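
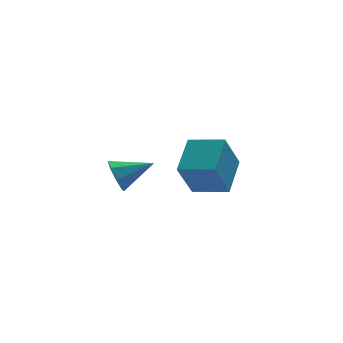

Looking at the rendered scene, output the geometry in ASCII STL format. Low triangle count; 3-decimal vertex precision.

solid 
facet normal -0.922 0.145 -0.359
outer loop
vertex -0.55 1.131 0.528
vertex -0.883 0.815 1.255
vertex -0.653 1.597 0.981
endloop
endfacet
facet normal 0.712 0.564 -0.418
outer loop
vertex -0.55 1.131 0.528
vertex -0.653 1.597 0.981
vertex 0.683 0.565 1.865
endloop
endfacet
facet normal -0.922 0.145 -0.359
outer loop
vertex -0.653 1.597 0.981
vertex -0.883 0.815 1.255
vertex -0.891 1.604 1.595
endloop
endfacet
facet normal 0.518 0.834 0.191
outer loop
vertex -0.653 1.597 0.981
vertex -0.891 1.604 1.595
vertex 0.683 0.565 1.865
endloop
endfacet
facet normal -0.922 0.145 -0.359
outer loop
vertex -0.891 1.604 1.595
vertex -0.883 0.815 1.255
vertex -1.124 1.149 2.009
endloop
endfacet
facet normal 0.249 0.579 0.776
outer loop
vertex -0.891 1.604 1.595
vertex -1.124 1.149 2.009
vertex 0.683 0.565 1.865
endloop
endfacet
facet normal -0.922 0.147 -0.359
outer loop
vertex -1.124 1.149 2.009
vertex -0.883 0.815 1.255
vertex -1.217 0.498 1.982
endloop
endfacet
facet normal 0.063 -0.050 0.997
outer loop
vertex -1.124 1.149 2.009
vertex -1.217 0.498 1.982
vertex 0.683 0.565 1.865
endloop
endfacet
facet normal -0.922 0.147 -0.359
outer loop
vertex -1.217 0.498 1.982
vertex -0.883 0.815 1.255
vertex -1.114 0.032 1.528
endloop
endfacet
facet normal 0.069 -0.688 0.722
outer loop
vertex -1.217 0.498 1.982
vertex -1.114 0.032 1.528
vertex 0.683 0.565 1.865
endloop
endfacet
facet normal -0.922 0.147 -0.359
outer loop
vertex -1.114 0.032 1.528
vertex -0.883 0.815 1.255
vertex -0.876 0.025 0.914
endloop
endfacet
facet normal 0.263 -0.958 0.113
outer loop
vertex -1.114 0.032 1.528
vertex -0.876 0.025 0.914
vertex 0.683 0.565 1.865
endloop
endfacet
facet normal -0.922 0.146 -0.358
outer loop
vertex -0.876 0.025 0.914
vertex -0.883 0.815 1.255
vertex -0.643 0.48 0.5
endloop
endfacet
facet normal 0.532 -0.703 -0.473
outer loop
vertex -0.876 0.025 0.914
vertex -0.643 0.48 0.5
vertex 0.683 0.565 1.865
endloop
endfacet
facet normal -0.922 0.147 -0.358
outer loop
vertex -0.643 0.48 0.5
vertex -0.883 0.815 1.255
vertex -0.55 1.131 0.528
endloop
endfacet
facet normal 0.718 -0.073 -0.693
outer loop
vertex -0.643 0.48 0.5
vertex -0.55 1.131 0.528
vertex 0.683 0.565 1.865
endloop
endfacet
facet normal -0.752 0.627 -0.206
outer loop
vertex 0.075 -4.086 4.221
vertex 0.997 -2.734 4.97
vertex 0.83 -3.709 2.609
endloop
endfacet
facet normal -0.512 -0.752 -0.416
outer loop
vertex 2.003 -4.686 2.93
vertex 0.075 -4.086 4.221
vertex 0.83 -3.709 2.609
endloop
endfacet
facet normal -0.752 0.627 -0.206
outer loop
vertex 0.83 -3.709 2.609
vertex 0.997 -2.734 4.97
vertex 1.753 -2.356 3.358
endloop
endfacet
facet normal 0.415 0.207 -0.886
outer loop
vertex 1.753 -2.356 3.358
vertex 2.003 -4.686 2.93
vertex 0.83 -3.709 2.609
endloop
endfacet
facet normal -0.415 -0.208 0.886
outer loop
vertex 0.075 -4.086 4.221
vertex 2.17 -3.711 5.291
vertex 0.997 -2.734 4.97
endloop
endfacet
facet normal -0.513 -0.751 -0.416
outer loop
vertex 1.247 -5.064 4.542
vertex 0.075 -4.086 4.221
vertex 2.003 -4.686 2.93
endloop
endfacet
facet normal -0.415 -0.207 0.886
outer loop
vertex 1.247 -5.064 4.542
vertex 2.17 -3.711 5.291
vertex 0.075 -4.086 4.221
endloop
endfacet
facet normal 0.512 0.751 0.416
outer loop
vertex 0.997 -2.734 4.97
vertex 2.17 -3.711 5.291
vertex 1.753 -2.356 3.358
endloop
endfacet
facet normal 0.416 0.207 -0.886
outer loop
vertex 2.925 -3.334 3.679
vertex 2.003 -4.686 2.93
vertex 1.753 -2.356 3.358
endloop
endfacet
facet normal 0.513 0.751 0.416
outer loop
vertex 1.753 -2.356 3.358
vertex 2.17 -3.711 5.291
vertex 2.925 -3.334 3.679
endloop
endfacet
facet normal 0.752 -0.627 0.206
outer loop
vertex 2.925 -3.334 3.679
vertex 1.247 -5.064 4.542
vertex 2.003 -4.686 2.93
endloop
endfacet
facet normal 0.752 -0.627 0.206
outer loop
vertex 2.17 -3.711 5.291
vertex 1.247 -5.064 4.542
vertex 2.925 -3.334 3.679
endloop
endfacet

endsolid


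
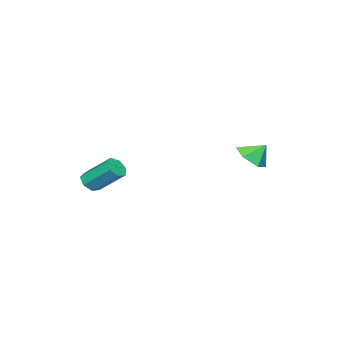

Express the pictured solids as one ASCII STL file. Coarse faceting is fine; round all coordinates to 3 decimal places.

solid 
facet normal 0.169 -0.745 -0.645
outer loop
vertex 4.344 -2.461 -2.769
vertex 3.984 -2.883 -2.376
vertex 3.767 -2.49 -2.887
endloop
endfacet
facet normal 0.117 0.665 -0.737
outer loop
vertex 4.344 -2.461 -2.769
vertex 3.767 -2.49 -2.887
vertex 4.016 -1.015 -1.517
endloop
endfacet
facet normal 0.117 0.665 -0.737
outer loop
vertex 4.016 -1.015 -1.517
vertex 3.767 -2.49 -2.887
vertex 3.439 -1.044 -1.635
endloop
endfacet
facet normal -0.169 0.745 0.645
outer loop
vertex 4.016 -1.015 -1.517
vertex 3.439 -1.044 -1.635
vertex 3.656 -1.437 -1.124
endloop
endfacet
facet normal 0.169 -0.745 -0.645
outer loop
vertex 3.767 -2.49 -2.887
vertex 3.984 -2.883 -2.376
vertex 3.353 -2.815 -2.62
endloop
endfacet
facet normal -0.692 0.376 -0.616
outer loop
vertex 3.767 -2.49 -2.887
vertex 3.353 -2.815 -2.62
vertex 3.439 -1.044 -1.635
endloop
endfacet
facet normal -0.692 0.376 -0.616
outer loop
vertex 3.439 -1.044 -1.635
vertex 3.353 -2.815 -2.62
vertex 3.025 -1.369 -1.368
endloop
endfacet
facet normal -0.169 0.745 0.645
outer loop
vertex 3.439 -1.044 -1.635
vertex 3.025 -1.369 -1.368
vertex 3.656 -1.437 -1.124
endloop
endfacet
facet normal 0.169 -0.746 -0.645
outer loop
vertex 3.353 -2.815 -2.62
vertex 3.984 -2.883 -2.376
vertex 3.414 -3.191 -2.169
endloop
endfacet
facet normal -0.980 -0.196 -0.031
outer loop
vertex 3.353 -2.815 -2.62
vertex 3.414 -3.191 -2.169
vertex 3.025 -1.369 -1.368
endloop
endfacet
facet normal -0.980 -0.196 -0.031
outer loop
vertex 3.025 -1.369 -1.368
vertex 3.414 -3.191 -2.169
vertex 3.086 -1.745 -0.918
endloop
endfacet
facet normal -0.169 0.745 0.645
outer loop
vertex 3.025 -1.369 -1.368
vertex 3.086 -1.745 -0.918
vertex 3.656 -1.437 -1.124
endloop
endfacet
facet normal 0.169 -0.746 -0.645
outer loop
vertex 3.414 -3.191 -2.169
vertex 3.984 -2.883 -2.376
vertex 3.904 -3.335 -1.874
endloop
endfacet
facet normal -0.530 -0.620 0.578
outer loop
vertex 3.414 -3.191 -2.169
vertex 3.904 -3.335 -1.874
vertex 3.086 -1.745 -0.918
endloop
endfacet
facet normal -0.530 -0.620 0.578
outer loop
vertex 3.086 -1.745 -0.918
vertex 3.904 -3.335 -1.874
vertex 3.577 -1.89 -0.623
endloop
endfacet
facet normal -0.169 0.744 0.646
outer loop
vertex 3.086 -1.745 -0.918
vertex 3.577 -1.89 -0.623
vertex 3.656 -1.437 -1.124
endloop
endfacet
facet normal 0.168 -0.746 -0.645
outer loop
vertex 3.904 -3.335 -1.874
vertex 3.984 -2.883 -2.376
vertex 4.455 -3.139 -1.957
endloop
endfacet
facet normal 0.319 -0.578 0.751
outer loop
vertex 3.904 -3.335 -1.874
vertex 4.455 -3.139 -1.957
vertex 3.577 -1.89 -0.623
endloop
endfacet
facet normal 0.319 -0.578 0.751
outer loop
vertex 3.577 -1.89 -0.623
vertex 4.455 -3.139 -1.957
vertex 4.127 -1.693 -0.705
endloop
endfacet
facet normal -0.170 0.744 0.646
outer loop
vertex 3.577 -1.89 -0.623
vertex 4.127 -1.693 -0.705
vertex 3.656 -1.437 -1.124
endloop
endfacet
facet normal 0.170 -0.744 -0.646
outer loop
vertex 4.455 -3.139 -1.957
vertex 3.984 -2.883 -2.376
vertex 4.65 -2.749 -2.355
endloop
endfacet
facet normal 0.929 -0.099 0.358
outer loop
vertex 4.455 -3.139 -1.957
vertex 4.65 -2.749 -2.355
vertex 4.127 -1.693 -0.705
endloop
endfacet
facet normal 0.928 -0.101 0.359
outer loop
vertex 4.127 -1.693 -0.705
vertex 4.65 -2.749 -2.355
vertex 4.323 -1.304 -1.103
endloop
endfacet
facet normal -0.169 0.745 0.645
outer loop
vertex 4.127 -1.693 -0.705
vertex 4.323 -1.304 -1.103
vertex 3.656 -1.437 -1.124
endloop
endfacet
facet normal 0.170 -0.745 -0.644
outer loop
vertex 4.65 -2.749 -2.355
vertex 3.984 -2.883 -2.376
vertex 4.344 -2.461 -2.769
endloop
endfacet
facet normal 0.838 0.453 -0.304
outer loop
vertex 4.65 -2.749 -2.355
vertex 4.344 -2.461 -2.769
vertex 4.323 -1.304 -1.103
endloop
endfacet
facet normal 0.838 0.454 -0.304
outer loop
vertex 4.323 -1.304 -1.103
vertex 4.344 -2.461 -2.769
vertex 4.016 -1.015 -1.517
endloop
endfacet
facet normal -0.169 0.745 0.645
outer loop
vertex 4.323 -1.304 -1.103
vertex 4.016 -1.015 -1.517
vertex 3.656 -1.437 -1.124
endloop
endfacet
facet normal 0.363 -0.548 -0.753
outer loop
vertex -2.375 1.337 -0.803
vertex -2.809 1.962 -1.467
vertex -1.869 2.142 -1.145
endloop
endfacet
facet normal 0.409 0.127 0.904
outer loop
vertex -2.375 1.337 -0.803
vertex -1.869 2.142 -1.145
vertex -3.231 2.598 -0.593
endloop
endfacet
facet normal 0.363 -0.548 -0.754
outer loop
vertex -1.869 2.142 -1.145
vertex -2.809 1.962 -1.467
vertex -2.303 2.767 -1.808
endloop
endfacet
facet normal 0.441 0.779 0.445
outer loop
vertex -1.869 2.142 -1.145
vertex -2.303 2.767 -1.808
vertex -3.231 2.598 -0.593
endloop
endfacet
facet normal 0.363 -0.548 -0.754
outer loop
vertex -2.303 2.767 -1.808
vertex -2.809 1.962 -1.467
vertex -3.243 2.588 -2.131
endloop
endfacet
facet normal -0.185 0.983 -0.005
outer loop
vertex -2.303 2.767 -1.808
vertex -3.243 2.588 -2.131
vertex -3.231 2.598 -0.593
endloop
endfacet
facet normal 0.363 -0.548 -0.754
outer loop
vertex -3.243 2.588 -2.131
vertex -2.809 1.962 -1.467
vertex -3.749 1.783 -1.79
endloop
endfacet
facet normal -0.846 0.533 0.003
outer loop
vertex -3.243 2.588 -2.131
vertex -3.749 1.783 -1.79
vertex -3.231 2.598 -0.593
endloop
endfacet
facet normal 0.363 -0.548 -0.754
outer loop
vertex -3.749 1.783 -1.79
vertex -2.809 1.962 -1.467
vertex -3.315 1.157 -1.126
endloop
endfacet
facet normal -0.879 -0.120 0.462
outer loop
vertex -3.749 1.783 -1.79
vertex -3.315 1.157 -1.126
vertex -3.231 2.598 -0.593
endloop
endfacet
facet normal 0.364 -0.548 -0.753
outer loop
vertex -3.315 1.157 -1.126
vertex -2.809 1.962 -1.467
vertex -2.375 1.337 -0.803
endloop
endfacet
facet normal -0.252 -0.323 0.912
outer loop
vertex -3.315 1.157 -1.126
vertex -2.375 1.337 -0.803
vertex -3.231 2.598 -0.593
endloop
endfacet

endsolid


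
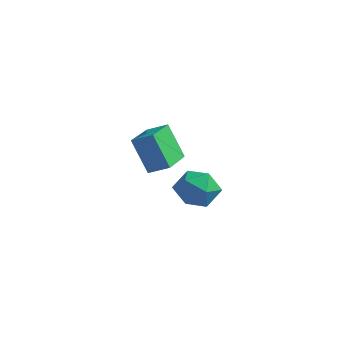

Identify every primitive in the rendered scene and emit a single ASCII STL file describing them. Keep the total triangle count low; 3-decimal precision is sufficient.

solid 
facet normal -0.807 -0.420 -0.416
outer loop
vertex -1.494 1.795 0.302
vertex -2.345 3.597 0.133
vertex -0.686 2.009 -1.482
endloop
endfacet
facet normal 0.426 -0.901 0.085
outer loop
vertex 0.185 2.463 -1.033
vertex -1.494 1.795 0.302
vertex -0.686 2.009 -1.482
endloop
endfacet
facet normal -0.807 -0.420 -0.416
outer loop
vertex -0.686 2.009 -1.482
vertex -2.345 3.597 0.133
vertex -1.537 3.811 -1.651
endloop
endfacet
facet normal 0.410 0.109 -0.906
outer loop
vertex -1.537 3.811 -1.651
vertex 0.185 2.463 -1.033
vertex -0.686 2.009 -1.482
endloop
endfacet
facet normal -0.410 -0.109 0.906
outer loop
vertex -1.494 1.795 0.302
vertex -1.474 4.051 0.582
vertex -2.345 3.597 0.133
endloop
endfacet
facet normal 0.426 -0.901 0.085
outer loop
vertex -0.623 2.249 0.751
vertex -1.494 1.795 0.302
vertex 0.185 2.463 -1.033
endloop
endfacet
facet normal -0.410 -0.109 0.906
outer loop
vertex -0.623 2.249 0.751
vertex -1.474 4.051 0.582
vertex -1.494 1.795 0.302
endloop
endfacet
facet normal -0.426 0.901 -0.085
outer loop
vertex -2.345 3.597 0.133
vertex -1.474 4.051 0.582
vertex -1.537 3.811 -1.651
endloop
endfacet
facet normal 0.410 0.109 -0.906
outer loop
vertex -0.666 4.265 -1.202
vertex 0.185 2.463 -1.033
vertex -1.537 3.811 -1.651
endloop
endfacet
facet normal -0.426 0.901 -0.085
outer loop
vertex -1.537 3.811 -1.651
vertex -1.474 4.051 0.582
vertex -0.666 4.265 -1.202
endloop
endfacet
facet normal 0.807 0.420 0.416
outer loop
vertex -0.666 4.265 -1.202
vertex -0.623 2.249 0.751
vertex 0.185 2.463 -1.033
endloop
endfacet
facet normal 0.807 0.420 0.416
outer loop
vertex -1.474 4.051 0.582
vertex -0.623 2.249 0.751
vertex -0.666 4.265 -1.202
endloop
endfacet
facet normal -0.708 0.617 0.344
outer loop
vertex 3.66 1.27 -0.055
vertex 2.916 0.719 -0.597
vertex 3.163 0.441 0.409
endloop
endfacet
facet normal -0.172 0.558 0.812
outer loop
vertex 3.66 1.27 -0.055
vertex 3.163 0.441 0.409
vertex 4.219 0.575 0.541
endloop
endfacet
facet normal 0.429 0.762 0.486
outer loop
vertex 3.66 1.27 -0.055
vertex 4.219 0.575 0.541
vertex 4.625 0.936 -0.384
endloop
endfacet
facet normal 0.265 0.947 -0.184
outer loop
vertex 3.66 1.27 -0.055
vertex 4.625 0.936 -0.384
vertex 3.82 1.025 -1.087
endloop
endfacet
facet normal -0.437 0.857 -0.271
outer loop
vertex 3.66 1.27 -0.055
vertex 3.82 1.025 -1.087
vertex 2.916 0.719 -0.597
endloop
endfacet
facet normal -0.106 -0.132 0.986
outer loop
vertex 4.219 0.575 0.541
vertex 3.163 0.441 0.409
vertex 3.82 -0.405 0.367
endloop
endfacet
facet normal -0.973 -0.035 0.229
outer loop
vertex 3.163 0.441 0.409
vertex 2.916 0.719 -0.597
vertex 3.015 -0.316 -0.336
endloop
endfacet
facet normal -0.535 0.354 -0.767
outer loop
vertex 2.916 0.719 -0.597
vertex 3.82 1.025 -1.087
vertex 3.421 0.045 -1.261
endloop
endfacet
facet normal 0.601 0.498 -0.625
outer loop
vertex 3.82 1.025 -1.087
vertex 4.625 0.936 -0.384
vertex 4.477 0.179 -1.129
endloop
endfacet
facet normal 0.867 0.198 0.458
outer loop
vertex 4.625 0.936 -0.384
vertex 4.219 0.575 0.541
vertex 4.724 -0.099 -0.123
endloop
endfacet
facet normal -0.265 -0.947 0.184
outer loop
vertex 3.98 -0.65 -0.665
vertex 3.82 -0.405 0.367
vertex 3.015 -0.316 -0.336
endloop
endfacet
facet normal -0.429 -0.762 -0.486
outer loop
vertex 3.98 -0.65 -0.665
vertex 3.015 -0.316 -0.336
vertex 3.421 0.045 -1.261
endloop
endfacet
facet normal 0.172 -0.558 -0.812
outer loop
vertex 3.98 -0.65 -0.665
vertex 3.421 0.045 -1.261
vertex 4.477 0.179 -1.129
endloop
endfacet
facet normal 0.708 -0.617 -0.344
outer loop
vertex 3.98 -0.65 -0.665
vertex 4.477 0.179 -1.129
vertex 4.724 -0.099 -0.123
endloop
endfacet
facet normal 0.437 -0.857 0.271
outer loop
vertex 3.98 -0.65 -0.665
vertex 4.724 -0.099 -0.123
vertex 3.82 -0.405 0.367
endloop
endfacet
facet normal -0.601 -0.498 0.625
outer loop
vertex 3.015 -0.316 -0.336
vertex 3.82 -0.405 0.367
vertex 3.163 0.441 0.409
endloop
endfacet
facet normal -0.867 -0.198 -0.458
outer loop
vertex 3.421 0.045 -1.261
vertex 3.015 -0.316 -0.336
vertex 2.916 0.719 -0.597
endloop
endfacet
facet normal 0.106 0.132 -0.986
outer loop
vertex 4.477 0.179 -1.129
vertex 3.421 0.045 -1.261
vertex 3.82 1.025 -1.087
endloop
endfacet
facet normal 0.973 0.035 -0.229
outer loop
vertex 4.724 -0.099 -0.123
vertex 4.477 0.179 -1.129
vertex 4.625 0.936 -0.384
endloop
endfacet
facet normal 0.535 -0.354 0.767
outer loop
vertex 3.82 -0.405 0.367
vertex 4.724 -0.099 -0.123
vertex 4.219 0.575 0.541
endloop
endfacet

endsolid


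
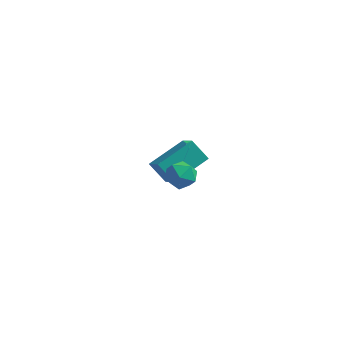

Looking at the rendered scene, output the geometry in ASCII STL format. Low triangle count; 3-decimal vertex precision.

solid 
facet normal -0.500 -0.791 -0.353
outer loop
vertex -2.662 0.485 -0.304
vertex -3.432 0.614 0.499
vertex -3.368 1.291 -1.109
endloop
endfacet
facet normal 0.687 -0.114 -0.717
outer loop
vertex -2.448 2.746 -0.459
vertex -2.662 0.485 -0.304
vertex -3.368 1.291 -1.109
endloop
endfacet
facet normal -0.500 -0.791 -0.353
outer loop
vertex -3.368 1.291 -1.109
vertex -3.432 0.614 0.499
vertex -4.138 1.42 -0.306
endloop
endfacet
facet normal -0.526 0.601 -0.601
outer loop
vertex -4.138 1.42 -0.306
vertex -2.448 2.746 -0.459
vertex -3.368 1.291 -1.109
endloop
endfacet
facet normal 0.526 -0.601 0.601
outer loop
vertex -2.662 0.485 -0.304
vertex -2.512 2.069 1.149
vertex -3.432 0.614 0.499
endloop
endfacet
facet normal 0.687 -0.114 -0.717
outer loop
vertex -1.742 1.94 0.346
vertex -2.662 0.485 -0.304
vertex -2.448 2.746 -0.459
endloop
endfacet
facet normal 0.526 -0.601 0.601
outer loop
vertex -1.742 1.94 0.346
vertex -2.512 2.069 1.149
vertex -2.662 0.485 -0.304
endloop
endfacet
facet normal -0.687 0.114 0.717
outer loop
vertex -3.432 0.614 0.499
vertex -2.512 2.069 1.149
vertex -4.138 1.42 -0.306
endloop
endfacet
facet normal -0.526 0.601 -0.601
outer loop
vertex -3.218 2.875 0.344
vertex -2.448 2.746 -0.459
vertex -4.138 1.42 -0.306
endloop
endfacet
facet normal -0.687 0.114 0.717
outer loop
vertex -4.138 1.42 -0.306
vertex -2.512 2.069 1.149
vertex -3.218 2.875 0.344
endloop
endfacet
facet normal 0.500 0.791 0.353
outer loop
vertex -3.218 2.875 0.344
vertex -1.742 1.94 0.346
vertex -2.448 2.746 -0.459
endloop
endfacet
facet normal 0.500 0.791 0.353
outer loop
vertex -2.512 2.069 1.149
vertex -1.742 1.94 0.346
vertex -3.218 2.875 0.344
endloop
endfacet
facet normal 0.098 0.995 0.008
outer loop
vertex -1.167 -2.606 3.183
vertex -1.133 -2.615 3.886
vertex -0.544 -2.67 3.504
endloop
endfacet
facet normal 0.376 0.717 -0.587
outer loop
vertex -1.167 -2.606 3.183
vertex -0.544 -2.67 3.504
vertex -0.688 -3.059 2.936
endloop
endfacet
facet normal -0.139 0.357 -0.924
outer loop
vertex -1.167 -2.606 3.183
vertex -0.688 -3.059 2.936
vertex -1.367 -3.246 2.966
endloop
endfacet
facet normal -0.736 0.412 -0.538
outer loop
vertex -1.167 -2.606 3.183
vertex -1.367 -3.246 2.966
vertex -1.642 -2.971 3.553
endloop
endfacet
facet normal -0.590 0.807 0.039
outer loop
vertex -1.167 -2.606 3.183
vertex -1.642 -2.971 3.553
vertex -1.133 -2.615 3.886
endloop
endfacet
facet normal 0.883 0.252 -0.396
outer loop
vertex -0.688 -3.059 2.936
vertex -0.544 -2.67 3.504
vertex -0.358 -3.349 3.487
endloop
endfacet
facet normal 0.432 0.702 0.565
outer loop
vertex -0.544 -2.67 3.504
vertex -1.133 -2.615 3.886
vertex -0.633 -3.074 4.074
endloop
endfacet
facet normal -0.680 0.397 0.616
outer loop
vertex -1.133 -2.615 3.886
vertex -1.642 -2.971 3.553
vertex -1.312 -3.261 4.104
endloop
endfacet
facet normal -0.917 -0.243 -0.316
outer loop
vertex -1.642 -2.971 3.553
vertex -1.367 -3.246 2.966
vertex -1.456 -3.65 3.536
endloop
endfacet
facet normal 0.050 -0.332 -0.942
outer loop
vertex -1.367 -3.246 2.966
vertex -0.688 -3.059 2.936
vertex -0.867 -3.705 3.154
endloop
endfacet
facet normal 0.736 -0.412 0.538
outer loop
vertex -0.833 -3.714 3.857
vertex -0.358 -3.349 3.487
vertex -0.633 -3.074 4.074
endloop
endfacet
facet normal 0.139 -0.357 0.924
outer loop
vertex -0.833 -3.714 3.857
vertex -0.633 -3.074 4.074
vertex -1.312 -3.261 4.104
endloop
endfacet
facet normal -0.376 -0.717 0.587
outer loop
vertex -0.833 -3.714 3.857
vertex -1.312 -3.261 4.104
vertex -1.456 -3.65 3.536
endloop
endfacet
facet normal -0.098 -0.995 -0.008
outer loop
vertex -0.833 -3.714 3.857
vertex -1.456 -3.65 3.536
vertex -0.867 -3.705 3.154
endloop
endfacet
facet normal 0.590 -0.807 -0.039
outer loop
vertex -0.833 -3.714 3.857
vertex -0.867 -3.705 3.154
vertex -0.358 -3.349 3.487
endloop
endfacet
facet normal 0.917 0.243 0.316
outer loop
vertex -0.633 -3.074 4.074
vertex -0.358 -3.349 3.487
vertex -0.544 -2.67 3.504
endloop
endfacet
facet normal -0.050 0.332 0.942
outer loop
vertex -1.312 -3.261 4.104
vertex -0.633 -3.074 4.074
vertex -1.133 -2.615 3.886
endloop
endfacet
facet normal -0.883 -0.252 0.396
outer loop
vertex -1.456 -3.65 3.536
vertex -1.312 -3.261 4.104
vertex -1.642 -2.971 3.553
endloop
endfacet
facet normal -0.432 -0.702 -0.565
outer loop
vertex -0.867 -3.705 3.154
vertex -1.456 -3.65 3.536
vertex -1.367 -3.246 2.966
endloop
endfacet
facet normal 0.680 -0.397 -0.616
outer loop
vertex -0.358 -3.349 3.487
vertex -0.867 -3.705 3.154
vertex -0.688 -3.059 2.936
endloop
endfacet

endsolid


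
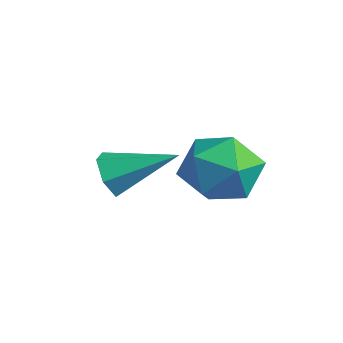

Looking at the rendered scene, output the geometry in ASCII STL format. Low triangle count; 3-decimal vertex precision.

solid 
facet normal -0.565 -0.718 -0.407
outer loop
vertex -0.684 -1.345 0.571
vertex -1.256 -1.192 1.095
vertex -1.241 -0.811 0.403
endloop
endfacet
facet normal 0.586 0.387 -0.713
outer loop
vertex -0.684 -1.345 0.571
vertex -1.241 -0.811 0.403
vertex -0.104 0.272 1.925
endloop
endfacet
facet normal -0.565 -0.718 -0.407
outer loop
vertex -1.241 -0.811 0.403
vertex -1.256 -1.192 1.095
vertex -1.813 -0.658 0.926
endloop
endfacet
facet normal -0.196 0.862 -0.467
outer loop
vertex -1.241 -0.811 0.403
vertex -1.813 -0.658 0.926
vertex -0.104 0.272 1.925
endloop
endfacet
facet normal -0.564 -0.718 -0.408
outer loop
vertex -1.813 -0.658 0.926
vertex -1.256 -1.192 1.095
vertex -1.828 -1.04 1.618
endloop
endfacet
facet normal -0.603 0.704 0.376
outer loop
vertex -1.813 -0.658 0.926
vertex -1.828 -1.04 1.618
vertex -0.104 0.272 1.925
endloop
endfacet
facet normal -0.564 -0.718 -0.408
outer loop
vertex -1.828 -1.04 1.618
vertex -1.256 -1.192 1.095
vertex -1.27 -1.573 1.786
endloop
endfacet
facet normal -0.226 0.070 0.972
outer loop
vertex -1.828 -1.04 1.618
vertex -1.27 -1.573 1.786
vertex -0.104 0.272 1.925
endloop
endfacet
facet normal -0.564 -0.718 -0.407
outer loop
vertex -1.27 -1.573 1.786
vertex -1.256 -1.192 1.095
vertex -0.698 -1.726 1.263
endloop
endfacet
facet normal 0.555 -0.406 0.726
outer loop
vertex -1.27 -1.573 1.786
vertex -0.698 -1.726 1.263
vertex -0.104 0.272 1.925
endloop
endfacet
facet normal -0.565 -0.718 -0.407
outer loop
vertex -0.698 -1.726 1.263
vertex -1.256 -1.192 1.095
vertex -0.684 -1.345 0.571
endloop
endfacet
facet normal 0.962 -0.247 -0.117
outer loop
vertex -0.698 -1.726 1.263
vertex -0.684 -1.345 0.571
vertex -0.104 0.272 1.925
endloop
endfacet
facet normal 0.031 0.998 -0.061
outer loop
vertex 1.445 1.367 1.368
vertex 0.945 1.451 2.489
vertex 2.168 1.405 2.363
endloop
endfacet
facet normal 0.563 0.703 -0.436
outer loop
vertex 1.445 1.367 1.368
vertex 2.168 1.405 2.363
vertex 2.426 0.629 1.445
endloop
endfacet
facet normal 0.275 0.269 -0.923
outer loop
vertex 1.445 1.367 1.368
vertex 2.426 0.629 1.445
vertex 1.363 0.195 1.002
endloop
endfacet
facet normal -0.436 0.296 -0.850
outer loop
vertex 1.445 1.367 1.368
vertex 1.363 0.195 1.002
vertex 0.448 0.703 1.648
endloop
endfacet
facet normal -0.586 0.746 -0.317
outer loop
vertex 1.445 1.367 1.368
vertex 0.448 0.703 1.648
vertex 0.945 1.451 2.489
endloop
endfacet
facet normal 0.953 0.304 0.010
outer loop
vertex 2.426 0.629 1.445
vertex 2.168 1.405 2.363
vertex 2.532 0.257 2.612
endloop
endfacet
facet normal 0.093 0.782 0.616
outer loop
vertex 2.168 1.405 2.363
vertex 0.945 1.451 2.489
vertex 1.617 0.765 3.258
endloop
endfacet
facet normal -0.905 0.375 0.202
outer loop
vertex 0.945 1.451 2.489
vertex 0.448 0.703 1.648
vertex 0.554 0.331 2.815
endloop
endfacet
facet normal -0.662 -0.353 -0.661
outer loop
vertex 0.448 0.703 1.648
vertex 1.363 0.195 1.002
vertex 0.812 -0.445 1.897
endloop
endfacet
facet normal 0.486 -0.396 -0.779
outer loop
vertex 1.363 0.195 1.002
vertex 2.426 0.629 1.445
vertex 2.035 -0.491 1.771
endloop
endfacet
facet normal 0.436 -0.296 0.850
outer loop
vertex 1.535 -0.407 2.892
vertex 2.532 0.257 2.612
vertex 1.617 0.765 3.258
endloop
endfacet
facet normal -0.275 -0.269 0.923
outer loop
vertex 1.535 -0.407 2.892
vertex 1.617 0.765 3.258
vertex 0.554 0.331 2.815
endloop
endfacet
facet normal -0.563 -0.703 0.436
outer loop
vertex 1.535 -0.407 2.892
vertex 0.554 0.331 2.815
vertex 0.812 -0.445 1.897
endloop
endfacet
facet normal -0.031 -0.998 0.061
outer loop
vertex 1.535 -0.407 2.892
vertex 0.812 -0.445 1.897
vertex 2.035 -0.491 1.771
endloop
endfacet
facet normal 0.586 -0.746 0.317
outer loop
vertex 1.535 -0.407 2.892
vertex 2.035 -0.491 1.771
vertex 2.532 0.257 2.612
endloop
endfacet
facet normal 0.662 0.353 0.661
outer loop
vertex 1.617 0.765 3.258
vertex 2.532 0.257 2.612
vertex 2.168 1.405 2.363
endloop
endfacet
facet normal -0.486 0.396 0.779
outer loop
vertex 0.554 0.331 2.815
vertex 1.617 0.765 3.258
vertex 0.945 1.451 2.489
endloop
endfacet
facet normal -0.953 -0.304 -0.010
outer loop
vertex 0.812 -0.445 1.897
vertex 0.554 0.331 2.815
vertex 0.448 0.703 1.648
endloop
endfacet
facet normal -0.093 -0.782 -0.616
outer loop
vertex 2.035 -0.491 1.771
vertex 0.812 -0.445 1.897
vertex 1.363 0.195 1.002
endloop
endfacet
facet normal 0.905 -0.375 -0.202
outer loop
vertex 2.532 0.257 2.612
vertex 2.035 -0.491 1.771
vertex 2.426 0.629 1.445
endloop
endfacet

endsolid


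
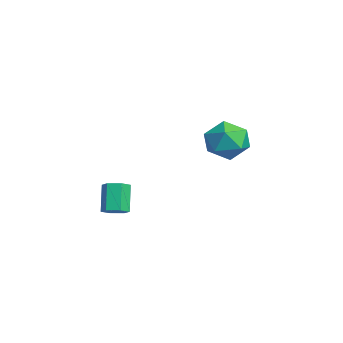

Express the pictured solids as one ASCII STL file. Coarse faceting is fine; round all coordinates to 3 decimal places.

solid 
facet normal -0.958 0.252 -0.136
outer loop
vertex -3.448 4.086 1.711
vertex -3.716 3.501 2.516
vertex -3.475 4.492 2.657
endloop
endfacet
facet normal -0.525 0.777 -0.348
outer loop
vertex -3.448 4.086 1.711
vertex -3.475 4.492 2.657
vertex -2.702 4.727 2.017
endloop
endfacet
facet normal -0.092 0.515 -0.852
outer loop
vertex -3.448 4.086 1.711
vertex -2.702 4.727 2.017
vertex -2.465 3.88 1.48
endloop
endfacet
facet normal -0.259 -0.172 -0.950
outer loop
vertex -3.448 4.086 1.711
vertex -2.465 3.88 1.48
vertex -3.091 3.122 1.788
endloop
endfacet
facet normal -0.794 -0.335 -0.508
outer loop
vertex -3.448 4.086 1.711
vertex -3.091 3.122 1.788
vertex -3.716 3.501 2.516
endloop
endfacet
facet normal -0.123 0.970 0.208
outer loop
vertex -2.702 4.727 2.017
vertex -3.475 4.492 2.657
vertex -2.509 4.538 3.012
endloop
endfacet
facet normal -0.824 0.122 0.553
outer loop
vertex -3.475 4.492 2.657
vertex -3.716 3.501 2.516
vertex -3.135 3.78 3.32
endloop
endfacet
facet normal -0.559 -0.828 -0.049
outer loop
vertex -3.716 3.501 2.516
vertex -3.091 3.122 1.788
vertex -2.898 2.933 2.783
endloop
endfacet
facet normal 0.308 -0.565 -0.765
outer loop
vertex -3.091 3.122 1.788
vertex -2.465 3.88 1.48
vertex -2.125 3.168 2.143
endloop
endfacet
facet normal 0.577 0.546 -0.607
outer loop
vertex -2.465 3.88 1.48
vertex -2.702 4.727 2.017
vertex -1.884 4.159 2.284
endloop
endfacet
facet normal 0.259 0.172 0.950
outer loop
vertex -2.152 3.574 3.089
vertex -2.509 4.538 3.012
vertex -3.135 3.78 3.32
endloop
endfacet
facet normal 0.092 -0.515 0.852
outer loop
vertex -2.152 3.574 3.089
vertex -3.135 3.78 3.32
vertex -2.898 2.933 2.783
endloop
endfacet
facet normal 0.525 -0.777 0.348
outer loop
vertex -2.152 3.574 3.089
vertex -2.898 2.933 2.783
vertex -2.125 3.168 2.143
endloop
endfacet
facet normal 0.958 -0.252 0.136
outer loop
vertex -2.152 3.574 3.089
vertex -2.125 3.168 2.143
vertex -1.884 4.159 2.284
endloop
endfacet
facet normal 0.794 0.335 0.508
outer loop
vertex -2.152 3.574 3.089
vertex -1.884 4.159 2.284
vertex -2.509 4.538 3.012
endloop
endfacet
facet normal -0.308 0.565 0.765
outer loop
vertex -3.135 3.78 3.32
vertex -2.509 4.538 3.012
vertex -3.475 4.492 2.657
endloop
endfacet
facet normal -0.577 -0.546 0.607
outer loop
vertex -2.898 2.933 2.783
vertex -3.135 3.78 3.32
vertex -3.716 3.501 2.516
endloop
endfacet
facet normal 0.123 -0.970 -0.208
outer loop
vertex -2.125 3.168 2.143
vertex -2.898 2.933 2.783
vertex -3.091 3.122 1.788
endloop
endfacet
facet normal 0.824 -0.122 -0.553
outer loop
vertex -1.884 4.159 2.284
vertex -2.125 3.168 2.143
vertex -2.465 3.88 1.48
endloop
endfacet
facet normal 0.559 0.828 0.049
outer loop
vertex -2.509 4.538 3.012
vertex -1.884 4.159 2.284
vertex -2.702 4.727 2.017
endloop
endfacet
facet normal 0.509 -0.138 -0.850
outer loop
vertex 0.189 -1.517 0.435
vertex -0.092 -1.119 0.202
vertex 0.369 -1.008 0.46
endloop
endfacet
facet normal 0.794 -0.307 0.525
outer loop
vertex 0.189 -1.517 0.435
vertex 0.369 -1.008 0.46
vertex -0.467 -1.339 1.531
endloop
endfacet
facet normal 0.794 -0.307 0.525
outer loop
vertex -0.467 -1.339 1.531
vertex 0.369 -1.008 0.46
vertex -0.287 -0.831 1.556
endloop
endfacet
facet normal -0.509 0.138 0.850
outer loop
vertex -0.467 -1.339 1.531
vertex -0.287 -0.831 1.556
vertex -0.748 -0.941 1.298
endloop
endfacet
facet normal 0.509 -0.138 -0.850
outer loop
vertex 0.369 -1.008 0.46
vertex -0.092 -1.119 0.202
vertex 0.088 -0.61 0.227
endloop
endfacet
facet normal 0.686 0.662 0.303
outer loop
vertex 0.369 -1.008 0.46
vertex 0.088 -0.61 0.227
vertex -0.287 -0.831 1.556
endloop
endfacet
facet normal 0.686 0.662 0.303
outer loop
vertex -0.287 -0.831 1.556
vertex 0.088 -0.61 0.227
vertex -0.568 -0.433 1.323
endloop
endfacet
facet normal -0.509 0.138 0.850
outer loop
vertex -0.287 -0.831 1.556
vertex -0.568 -0.433 1.323
vertex -0.748 -0.941 1.298
endloop
endfacet
facet normal 0.509 -0.138 -0.850
outer loop
vertex 0.088 -0.61 0.227
vertex -0.092 -1.119 0.202
vertex -0.373 -0.721 -0.031
endloop
endfacet
facet normal -0.109 0.969 -0.222
outer loop
vertex 0.088 -0.61 0.227
vertex -0.373 -0.721 -0.031
vertex -0.568 -0.433 1.323
endloop
endfacet
facet normal -0.107 0.969 -0.222
outer loop
vertex -0.568 -0.433 1.323
vertex -0.373 -0.721 -0.031
vertex -1.029 -0.543 1.065
endloop
endfacet
facet normal -0.509 0.138 0.850
outer loop
vertex -0.568 -0.433 1.323
vertex -1.029 -0.543 1.065
vertex -0.748 -0.941 1.298
endloop
endfacet
facet normal 0.509 -0.138 -0.850
outer loop
vertex -0.373 -0.721 -0.031
vertex -0.092 -1.119 0.202
vertex -0.553 -1.229 -0.056
endloop
endfacet
facet normal -0.794 0.307 -0.525
outer loop
vertex -0.373 -0.721 -0.031
vertex -0.553 -1.229 -0.056
vertex -1.029 -0.543 1.065
endloop
endfacet
facet normal -0.794 0.307 -0.525
outer loop
vertex -1.029 -0.543 1.065
vertex -0.553 -1.229 -0.056
vertex -1.209 -1.052 1.04
endloop
endfacet
facet normal -0.509 0.138 0.850
outer loop
vertex -1.029 -0.543 1.065
vertex -1.209 -1.052 1.04
vertex -0.748 -0.941 1.298
endloop
endfacet
facet normal 0.509 -0.138 -0.850
outer loop
vertex -0.553 -1.229 -0.056
vertex -0.092 -1.119 0.202
vertex -0.272 -1.627 0.177
endloop
endfacet
facet normal -0.686 -0.662 -0.303
outer loop
vertex -0.553 -1.229 -0.056
vertex -0.272 -1.627 0.177
vertex -1.209 -1.052 1.04
endloop
endfacet
facet normal -0.686 -0.662 -0.303
outer loop
vertex -1.209 -1.052 1.04
vertex -0.272 -1.627 0.177
vertex -0.928 -1.45 1.273
endloop
endfacet
facet normal -0.509 0.138 0.850
outer loop
vertex -1.209 -1.052 1.04
vertex -0.928 -1.45 1.273
vertex -0.748 -0.941 1.298
endloop
endfacet
facet normal 0.509 -0.138 -0.850
outer loop
vertex -0.272 -1.627 0.177
vertex -0.092 -1.119 0.202
vertex 0.189 -1.517 0.435
endloop
endfacet
facet normal 0.108 -0.969 0.221
outer loop
vertex -0.272 -1.627 0.177
vertex 0.189 -1.517 0.435
vertex -0.928 -1.45 1.273
endloop
endfacet
facet normal 0.109 -0.969 0.222
outer loop
vertex -0.928 -1.45 1.273
vertex 0.189 -1.517 0.435
vertex -0.467 -1.339 1.531
endloop
endfacet
facet normal -0.509 0.138 0.850
outer loop
vertex -0.928 -1.45 1.273
vertex -0.467 -1.339 1.531
vertex -0.748 -0.941 1.298
endloop
endfacet

endsolid


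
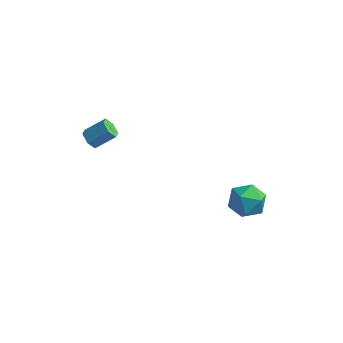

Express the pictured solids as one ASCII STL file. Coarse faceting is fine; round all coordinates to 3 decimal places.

solid 
facet normal 0.190 0.905 0.382
outer loop
vertex 2.776 2.582 -1.705
vertex 3.132 2.17 -0.906
vertex 3.717 2.362 -1.652
endloop
endfacet
facet normal 0.232 0.915 -0.330
outer loop
vertex 2.776 2.582 -1.705
vertex 3.717 2.362 -1.652
vertex 3.226 2.192 -2.468
endloop
endfacet
facet normal -0.397 0.701 -0.592
outer loop
vertex 2.776 2.582 -1.705
vertex 3.226 2.192 -2.468
vertex 2.338 1.894 -2.226
endloop
endfacet
facet normal -0.828 0.559 -0.042
outer loop
vertex 2.776 2.582 -1.705
vertex 2.338 1.894 -2.226
vertex 2.28 1.881 -1.261
endloop
endfacet
facet normal -0.466 0.685 0.561
outer loop
vertex 2.776 2.582 -1.705
vertex 2.28 1.881 -1.261
vertex 3.132 2.17 -0.906
endloop
endfacet
facet normal 0.727 0.439 -0.529
outer loop
vertex 3.226 2.192 -2.468
vertex 3.717 2.362 -1.652
vertex 3.86 1.539 -2.139
endloop
endfacet
facet normal 0.657 0.424 0.624
outer loop
vertex 3.717 2.362 -1.652
vertex 3.132 2.17 -0.906
vertex 3.802 1.526 -1.174
endloop
endfacet
facet normal -0.403 0.068 0.913
outer loop
vertex 3.132 2.17 -0.906
vertex 2.28 1.881 -1.261
vertex 2.914 1.228 -0.932
endloop
endfacet
facet normal -0.989 -0.136 -0.061
outer loop
vertex 2.28 1.881 -1.261
vertex 2.338 1.894 -2.226
vertex 2.423 1.058 -1.748
endloop
endfacet
facet normal -0.291 0.094 -0.952
outer loop
vertex 2.338 1.894 -2.226
vertex 3.226 2.192 -2.468
vertex 3.008 1.25 -2.494
endloop
endfacet
facet normal 0.828 -0.559 0.042
outer loop
vertex 3.364 0.838 -1.695
vertex 3.86 1.539 -2.139
vertex 3.802 1.526 -1.174
endloop
endfacet
facet normal 0.397 -0.701 0.592
outer loop
vertex 3.364 0.838 -1.695
vertex 3.802 1.526 -1.174
vertex 2.914 1.228 -0.932
endloop
endfacet
facet normal -0.232 -0.915 0.330
outer loop
vertex 3.364 0.838 -1.695
vertex 2.914 1.228 -0.932
vertex 2.423 1.058 -1.748
endloop
endfacet
facet normal -0.190 -0.905 -0.382
outer loop
vertex 3.364 0.838 -1.695
vertex 2.423 1.058 -1.748
vertex 3.008 1.25 -2.494
endloop
endfacet
facet normal 0.466 -0.685 -0.561
outer loop
vertex 3.364 0.838 -1.695
vertex 3.008 1.25 -2.494
vertex 3.86 1.539 -2.139
endloop
endfacet
facet normal 0.989 0.136 0.061
outer loop
vertex 3.802 1.526 -1.174
vertex 3.86 1.539 -2.139
vertex 3.717 2.362 -1.652
endloop
endfacet
facet normal 0.291 -0.094 0.952
outer loop
vertex 2.914 1.228 -0.932
vertex 3.802 1.526 -1.174
vertex 3.132 2.17 -0.906
endloop
endfacet
facet normal -0.727 -0.439 0.529
outer loop
vertex 2.423 1.058 -1.748
vertex 2.914 1.228 -0.932
vertex 2.28 1.881 -1.261
endloop
endfacet
facet normal -0.657 -0.424 -0.624
outer loop
vertex 3.008 1.25 -2.494
vertex 2.423 1.058 -1.748
vertex 2.338 1.894 -2.226
endloop
endfacet
facet normal 0.403 -0.068 -0.913
outer loop
vertex 3.86 1.539 -2.139
vertex 3.008 1.25 -2.494
vertex 3.226 2.192 -2.468
endloop
endfacet
facet normal -0.682 -0.436 -0.586
outer loop
vertex -2.806 -1.135 2.963
vertex -3.073 -1.294 3.392
vertex -3.183 -0.825 3.171
endloop
endfacet
facet normal 0.171 0.684 -0.710
outer loop
vertex -2.806 -1.135 2.963
vertex -3.183 -0.825 3.171
vertex -2.041 -0.646 3.618
endloop
endfacet
facet normal 0.170 0.686 -0.708
outer loop
vertex -2.041 -0.646 3.618
vertex -3.183 -0.825 3.171
vertex -2.418 -0.337 3.827
endloop
endfacet
facet normal 0.683 0.437 0.585
outer loop
vertex -2.041 -0.646 3.618
vertex -2.418 -0.337 3.827
vertex -2.307 -0.806 4.048
endloop
endfacet
facet normal -0.684 -0.436 -0.585
outer loop
vertex -3.183 -0.825 3.171
vertex -3.073 -1.294 3.392
vertex -3.449 -0.985 3.601
endloop
endfacet
facet normal -0.530 0.848 -0.012
outer loop
vertex -3.183 -0.825 3.171
vertex -3.449 -0.985 3.601
vertex -2.418 -0.337 3.827
endloop
endfacet
facet normal -0.530 0.848 -0.014
outer loop
vertex -2.418 -0.337 3.827
vertex -3.449 -0.985 3.601
vertex -2.684 -0.496 4.257
endloop
endfacet
facet normal 0.684 0.437 0.584
outer loop
vertex -2.418 -0.337 3.827
vertex -2.684 -0.496 4.257
vertex -2.307 -0.806 4.048
endloop
endfacet
facet normal -0.684 -0.436 -0.585
outer loop
vertex -3.449 -0.985 3.601
vertex -3.073 -1.294 3.392
vertex -3.339 -1.454 3.822
endloop
endfacet
facet normal -0.700 0.163 0.695
outer loop
vertex -3.449 -0.985 3.601
vertex -3.339 -1.454 3.822
vertex -2.684 -0.496 4.257
endloop
endfacet
facet normal -0.700 0.162 0.696
outer loop
vertex -2.684 -0.496 4.257
vertex -3.339 -1.454 3.822
vertex -2.574 -0.965 4.477
endloop
endfacet
facet normal 0.683 0.435 0.586
outer loop
vertex -2.684 -0.496 4.257
vertex -2.574 -0.965 4.477
vertex -2.307 -0.806 4.048
endloop
endfacet
facet normal -0.683 -0.437 -0.585
outer loop
vertex -3.339 -1.454 3.822
vertex -3.073 -1.294 3.392
vertex -2.962 -1.763 3.613
endloop
endfacet
facet normal -0.169 -0.685 0.709
outer loop
vertex -3.339 -1.454 3.822
vertex -2.962 -1.763 3.613
vertex -2.574 -0.965 4.477
endloop
endfacet
facet normal -0.171 -0.684 0.709
outer loop
vertex -2.574 -0.965 4.477
vertex -2.962 -1.763 3.613
vertex -2.197 -1.275 4.269
endloop
endfacet
facet normal 0.682 0.436 0.586
outer loop
vertex -2.574 -0.965 4.477
vertex -2.197 -1.275 4.269
vertex -2.307 -0.806 4.048
endloop
endfacet
facet normal -0.684 -0.437 -0.584
outer loop
vertex -2.962 -1.763 3.613
vertex -3.073 -1.294 3.392
vertex -2.696 -1.604 3.183
endloop
endfacet
facet normal 0.529 -0.848 0.014
outer loop
vertex -2.962 -1.763 3.613
vertex -2.696 -1.604 3.183
vertex -2.197 -1.275 4.269
endloop
endfacet
facet normal 0.531 -0.847 0.013
outer loop
vertex -2.197 -1.275 4.269
vertex -2.696 -1.604 3.183
vertex -1.931 -1.115 3.839
endloop
endfacet
facet normal 0.684 0.436 0.585
outer loop
vertex -2.197 -1.275 4.269
vertex -1.931 -1.115 3.839
vertex -2.307 -0.806 4.048
endloop
endfacet
facet normal -0.683 -0.435 -0.586
outer loop
vertex -2.696 -1.604 3.183
vertex -3.073 -1.294 3.392
vertex -2.806 -1.135 2.963
endloop
endfacet
facet normal 0.700 -0.162 -0.696
outer loop
vertex -2.696 -1.604 3.183
vertex -2.806 -1.135 2.963
vertex -1.931 -1.115 3.839
endloop
endfacet
facet normal 0.700 -0.164 -0.695
outer loop
vertex -1.931 -1.115 3.839
vertex -2.806 -1.135 2.963
vertex -2.041 -0.646 3.618
endloop
endfacet
facet normal 0.684 0.436 0.585
outer loop
vertex -1.931 -1.115 3.839
vertex -2.041 -0.646 3.618
vertex -2.307 -0.806 4.048
endloop
endfacet

endsolid


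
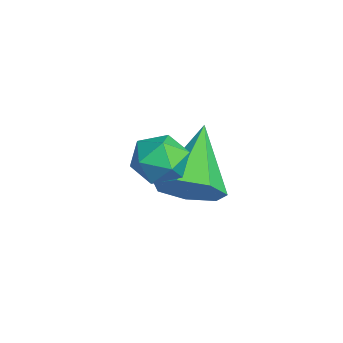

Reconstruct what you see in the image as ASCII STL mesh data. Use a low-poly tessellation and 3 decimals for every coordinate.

solid 
facet normal 0.746 -0.310 -0.589
outer loop
vertex 0.014 2.801 0.057
vertex -0.597 2.425 -0.519
vertex -0.25 3.277 -0.528
endloop
endfacet
facet normal 0.264 0.803 0.534
outer loop
vertex 0.014 2.801 0.057
vertex -0.25 3.277 -0.528
vertex -2.163 3.075 0.719
endloop
endfacet
facet normal 0.746 -0.310 -0.589
outer loop
vertex -0.25 3.277 -0.528
vertex -0.597 2.425 -0.519
vertex -0.775 3.111 -1.105
endloop
endfacet
facet normal -0.180 0.977 -0.117
outer loop
vertex -0.25 3.277 -0.528
vertex -0.775 3.111 -1.105
vertex -2.163 3.075 0.719
endloop
endfacet
facet normal 0.747 -0.309 -0.589
outer loop
vertex -0.775 3.111 -1.105
vertex -0.597 2.425 -0.519
vertex -1.166 2.428 -1.242
endloop
endfacet
facet normal -0.694 0.501 -0.518
outer loop
vertex -0.775 3.111 -1.105
vertex -1.166 2.428 -1.242
vertex -2.163 3.075 0.719
endloop
endfacet
facet normal 0.747 -0.309 -0.589
outer loop
vertex -1.166 2.428 -1.242
vertex -0.597 2.425 -0.519
vertex -1.128 1.743 -0.834
endloop
endfacet
facet normal -0.892 -0.267 -0.365
outer loop
vertex -1.166 2.428 -1.242
vertex -1.128 1.743 -0.834
vertex -2.163 3.075 0.719
endloop
endfacet
facet normal 0.746 -0.309 -0.589
outer loop
vertex -1.128 1.743 -0.834
vertex -0.597 2.425 -0.519
vertex -0.69 1.571 -0.189
endloop
endfacet
facet normal -0.625 -0.748 0.225
outer loop
vertex -1.128 1.743 -0.834
vertex -0.69 1.571 -0.189
vertex -2.163 3.075 0.719
endloop
endfacet
facet normal 0.746 -0.309 -0.590
outer loop
vertex -0.69 1.571 -0.189
vertex -0.597 2.425 -0.519
vertex -0.182 2.042 0.207
endloop
endfacet
facet normal -0.093 -0.580 0.809
outer loop
vertex -0.69 1.571 -0.189
vertex -0.182 2.042 0.207
vertex -2.163 3.075 0.719
endloop
endfacet
facet normal 0.746 -0.309 -0.590
outer loop
vertex -0.182 2.042 0.207
vertex -0.597 2.425 -0.519
vertex 0.014 2.801 0.057
endloop
endfacet
facet normal 0.302 0.109 0.947
outer loop
vertex -0.182 2.042 0.207
vertex 0.014 2.801 0.057
vertex -2.163 3.075 0.719
endloop
endfacet
facet normal 0.026 0.966 -0.258
outer loop
vertex 1.382 1.892 1.434
vertex 0.659 1.968 1.646
vertex 1.214 2.087 2.146
endloop
endfacet
facet normal 0.669 0.742 -0.045
outer loop
vertex 1.382 1.892 1.434
vertex 1.214 2.087 2.146
vertex 1.763 1.584 2.011
endloop
endfacet
facet normal 0.863 0.197 -0.465
outer loop
vertex 1.382 1.892 1.434
vertex 1.763 1.584 2.011
vertex 1.547 1.153 1.427
endloop
endfacet
facet normal 0.339 0.085 -0.937
outer loop
vertex 1.382 1.892 1.434
vertex 1.547 1.153 1.427
vertex 0.864 1.391 1.201
endloop
endfacet
facet normal -0.178 0.560 -0.809
outer loop
vertex 1.382 1.892 1.434
vertex 0.864 1.391 1.201
vertex 0.659 1.968 1.646
endloop
endfacet
facet normal 0.607 0.496 0.621
outer loop
vertex 1.763 1.584 2.011
vertex 1.214 2.087 2.146
vertex 1.276 1.469 2.579
endloop
endfacet
facet normal -0.433 0.858 0.276
outer loop
vertex 1.214 2.087 2.146
vertex 0.659 1.968 1.646
vertex 0.593 1.707 2.353
endloop
endfacet
facet normal -0.763 0.202 -0.614
outer loop
vertex 0.659 1.968 1.646
vertex 0.864 1.391 1.201
vertex 0.377 1.276 1.769
endloop
endfacet
facet normal 0.074 -0.567 -0.820
outer loop
vertex 0.864 1.391 1.201
vertex 1.547 1.153 1.427
vertex 0.926 0.773 1.634
endloop
endfacet
facet normal 0.921 -0.385 -0.056
outer loop
vertex 1.547 1.153 1.427
vertex 1.763 1.584 2.011
vertex 1.481 0.892 2.134
endloop
endfacet
facet normal -0.339 -0.085 0.937
outer loop
vertex 0.758 0.968 2.346
vertex 1.276 1.469 2.579
vertex 0.593 1.707 2.353
endloop
endfacet
facet normal -0.863 -0.197 0.465
outer loop
vertex 0.758 0.968 2.346
vertex 0.593 1.707 2.353
vertex 0.377 1.276 1.769
endloop
endfacet
facet normal -0.669 -0.742 0.045
outer loop
vertex 0.758 0.968 2.346
vertex 0.377 1.276 1.769
vertex 0.926 0.773 1.634
endloop
endfacet
facet normal -0.026 -0.966 0.258
outer loop
vertex 0.758 0.968 2.346
vertex 0.926 0.773 1.634
vertex 1.481 0.892 2.134
endloop
endfacet
facet normal 0.178 -0.560 0.809
outer loop
vertex 0.758 0.968 2.346
vertex 1.481 0.892 2.134
vertex 1.276 1.469 2.579
endloop
endfacet
facet normal -0.074 0.567 0.820
outer loop
vertex 0.593 1.707 2.353
vertex 1.276 1.469 2.579
vertex 1.214 2.087 2.146
endloop
endfacet
facet normal -0.921 0.385 0.056
outer loop
vertex 0.377 1.276 1.769
vertex 0.593 1.707 2.353
vertex 0.659 1.968 1.646
endloop
endfacet
facet normal -0.607 -0.496 -0.621
outer loop
vertex 0.926 0.773 1.634
vertex 0.377 1.276 1.769
vertex 0.864 1.391 1.201
endloop
endfacet
facet normal 0.433 -0.858 -0.276
outer loop
vertex 1.481 0.892 2.134
vertex 0.926 0.773 1.634
vertex 1.547 1.153 1.427
endloop
endfacet
facet normal 0.763 -0.202 0.614
outer loop
vertex 1.276 1.469 2.579
vertex 1.481 0.892 2.134
vertex 1.763 1.584 2.011
endloop
endfacet

endsolid


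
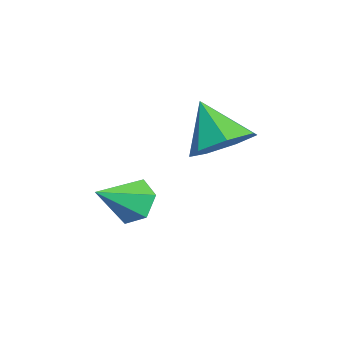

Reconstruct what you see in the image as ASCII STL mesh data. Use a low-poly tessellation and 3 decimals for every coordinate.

solid 
facet normal -0.540 0.667 -0.513
outer loop
vertex -3.504 -3.31 -3.08
vertex -3.804 -3.089 -2.476
vertex -3.207 -2.784 -2.708
endloop
endfacet
facet normal 0.888 -0.214 -0.406
outer loop
vertex -3.504 -3.31 -3.08
vertex -3.207 -2.784 -2.708
vertex -3.076 -3.991 -1.784
endloop
endfacet
facet normal -0.540 0.667 -0.513
outer loop
vertex -3.207 -2.784 -2.708
vertex -3.804 -3.089 -2.476
vertex -3.507 -2.563 -2.104
endloop
endfacet
facet normal 0.886 0.338 0.316
outer loop
vertex -3.207 -2.784 -2.708
vertex -3.507 -2.563 -2.104
vertex -3.076 -3.991 -1.784
endloop
endfacet
facet normal -0.540 0.668 -0.513
outer loop
vertex -3.507 -2.563 -2.104
vertex -3.804 -3.089 -2.476
vertex -4.105 -2.868 -1.872
endloop
endfacet
facet normal 0.222 0.276 0.935
outer loop
vertex -3.507 -2.563 -2.104
vertex -4.105 -2.868 -1.872
vertex -3.076 -3.991 -1.784
endloop
endfacet
facet normal -0.540 0.667 -0.513
outer loop
vertex -4.105 -2.868 -1.872
vertex -3.804 -3.089 -2.476
vertex -4.402 -3.395 -2.244
endloop
endfacet
facet normal -0.441 -0.339 0.831
outer loop
vertex -4.105 -2.868 -1.872
vertex -4.402 -3.395 -2.244
vertex -3.076 -3.991 -1.784
endloop
endfacet
facet normal -0.540 0.667 -0.513
outer loop
vertex -4.402 -3.395 -2.244
vertex -3.804 -3.089 -2.476
vertex -4.102 -3.616 -2.848
endloop
endfacet
facet normal -0.439 -0.892 0.109
outer loop
vertex -4.402 -3.395 -2.244
vertex -4.102 -3.616 -2.848
vertex -3.076 -3.991 -1.784
endloop
endfacet
facet normal -0.540 0.667 -0.513
outer loop
vertex -4.102 -3.616 -2.848
vertex -3.804 -3.089 -2.476
vertex -3.504 -3.31 -3.08
endloop
endfacet
facet normal 0.226 -0.829 -0.511
outer loop
vertex -4.102 -3.616 -2.848
vertex -3.504 -3.31 -3.08
vertex -3.076 -3.991 -1.784
endloop
endfacet
facet normal 0.492 0.387 -0.780
outer loop
vertex -2.405 -0.925 0.239
vertex -3.146 -0.971 -0.251
vertex -2.861 -0.302 0.261
endloop
endfacet
facet normal 0.320 0.201 0.926
outer loop
vertex -2.405 -0.925 0.239
vertex -2.861 -0.302 0.261
vertex -3.854 -1.529 0.871
endloop
endfacet
facet normal 0.491 0.388 -0.780
outer loop
vertex -2.861 -0.302 0.261
vertex -3.146 -0.971 -0.251
vertex -3.532 -0.182 -0.102
endloop
endfacet
facet normal -0.292 0.605 0.741
outer loop
vertex -2.861 -0.302 0.261
vertex -3.532 -0.182 -0.102
vertex -3.854 -1.529 0.871
endloop
endfacet
facet normal 0.491 0.388 -0.780
outer loop
vertex -3.532 -0.182 -0.102
vertex -3.146 -0.971 -0.251
vertex -3.913 -0.657 -0.578
endloop
endfacet
facet normal -0.866 0.411 0.283
outer loop
vertex -3.532 -0.182 -0.102
vertex -3.913 -0.657 -0.578
vertex -3.854 -1.529 0.871
endloop
endfacet
facet normal 0.491 0.389 -0.779
outer loop
vertex -3.913 -0.657 -0.578
vertex -3.146 -0.971 -0.251
vertex -3.716 -1.367 -0.808
endloop
endfacet
facet normal -0.967 -0.235 -0.102
outer loop
vertex -3.913 -0.657 -0.578
vertex -3.716 -1.367 -0.808
vertex -3.854 -1.529 0.871
endloop
endfacet
facet normal 0.492 0.388 -0.779
outer loop
vertex -3.716 -1.367 -0.808
vertex -3.146 -0.971 -0.251
vertex -3.091 -1.779 -0.619
endloop
endfacet
facet normal -0.520 -0.845 -0.124
outer loop
vertex -3.716 -1.367 -0.808
vertex -3.091 -1.779 -0.619
vertex -3.854 -1.529 0.871
endloop
endfacet
facet normal 0.491 0.389 -0.780
outer loop
vertex -3.091 -1.779 -0.619
vertex -3.146 -0.971 -0.251
vertex -2.507 -1.582 -0.153
endloop
endfacet
facet normal 0.139 -0.963 0.233
outer loop
vertex -3.091 -1.779 -0.619
vertex -2.507 -1.582 -0.153
vertex -3.854 -1.529 0.871
endloop
endfacet
facet normal 0.491 0.389 -0.779
outer loop
vertex -2.507 -1.582 -0.153
vertex -3.146 -0.971 -0.251
vertex -2.405 -0.925 0.239
endloop
endfacet
facet normal 0.513 -0.497 0.700
outer loop
vertex -2.507 -1.582 -0.153
vertex -2.405 -0.925 0.239
vertex -3.854 -1.529 0.871
endloop
endfacet

endsolid


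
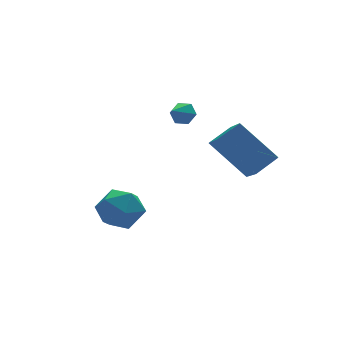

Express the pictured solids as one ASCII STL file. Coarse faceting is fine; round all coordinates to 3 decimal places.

solid 
facet normal 0.679 0.516 -0.523
outer loop
vertex 3.208 3.378 0.78
vertex 2.88 3.375 0.351
vertex 2.851 3.777 0.71
endloop
endfacet
facet normal 0.010 0.182 0.983
outer loop
vertex 3.208 3.378 0.78
vertex 2.851 3.777 0.71
vertex 2.18 2.845 0.889
endloop
endfacet
facet normal 0.680 0.515 -0.522
outer loop
vertex 2.851 3.777 0.71
vertex 2.88 3.375 0.351
vertex 2.523 3.775 0.281
endloop
endfacet
facet normal -0.655 0.568 0.498
outer loop
vertex 2.851 3.777 0.71
vertex 2.523 3.775 0.281
vertex 2.18 2.845 0.889
endloop
endfacet
facet normal 0.680 0.515 -0.522
outer loop
vertex 2.523 3.775 0.281
vertex 2.88 3.375 0.351
vertex 2.552 3.373 -0.078
endloop
endfacet
facet normal -0.947 0.173 -0.270
outer loop
vertex 2.523 3.775 0.281
vertex 2.552 3.373 -0.078
vertex 2.18 2.845 0.889
endloop
endfacet
facet normal 0.680 0.514 -0.523
outer loop
vertex 2.552 3.373 -0.078
vertex 2.88 3.375 0.351
vertex 2.908 2.973 -0.008
endloop
endfacet
facet normal -0.573 -0.606 -0.551
outer loop
vertex 2.552 3.373 -0.078
vertex 2.908 2.973 -0.008
vertex 2.18 2.845 0.889
endloop
endfacet
facet normal 0.679 0.514 -0.523
outer loop
vertex 2.908 2.973 -0.008
vertex 2.88 3.375 0.351
vertex 3.236 2.976 0.421
endloop
endfacet
facet normal 0.094 -0.993 -0.065
outer loop
vertex 2.908 2.973 -0.008
vertex 3.236 2.976 0.421
vertex 2.18 2.845 0.889
endloop
endfacet
facet normal 0.679 0.514 -0.523
outer loop
vertex 3.236 2.976 0.421
vertex 2.88 3.375 0.351
vertex 3.208 3.378 0.78
endloop
endfacet
facet normal 0.385 -0.600 0.701
outer loop
vertex 3.236 2.976 0.421
vertex 3.208 3.378 0.78
vertex 2.18 2.845 0.889
endloop
endfacet
facet normal -0.146 0.157 0.977
outer loop
vertex -0.611 1.758 -1.999
vertex -1.212 0.974 -1.963
vertex -0.244 0.862 -1.8
endloop
endfacet
facet normal 0.503 0.379 0.777
outer loop
vertex -0.611 1.758 -1.999
vertex -0.244 0.862 -1.8
vertex 0.241 1.47 -2.41
endloop
endfacet
facet normal 0.421 0.868 0.264
outer loop
vertex -0.611 1.758 -1.999
vertex 0.241 1.47 -2.41
vertex -0.428 1.958 -2.95
endloop
endfacet
facet normal -0.279 0.949 0.146
outer loop
vertex -0.611 1.758 -1.999
vertex -0.428 1.958 -2.95
vertex -1.326 1.652 -2.674
endloop
endfacet
facet normal -0.629 0.509 0.587
outer loop
vertex -0.611 1.758 -1.999
vertex -1.326 1.652 -2.674
vertex -1.212 0.974 -1.963
endloop
endfacet
facet normal 0.849 -0.178 0.498
outer loop
vertex 0.241 1.47 -2.41
vertex -0.244 0.862 -1.8
vertex 0.166 0.508 -2.626
endloop
endfacet
facet normal -0.200 -0.536 0.820
outer loop
vertex -0.244 0.862 -1.8
vertex -1.212 0.974 -1.963
vertex -0.732 0.202 -2.35
endloop
endfacet
facet normal -0.981 0.034 0.190
outer loop
vertex -1.212 0.974 -1.963
vertex -1.326 1.652 -2.674
vertex -1.401 0.69 -2.89
endloop
endfacet
facet normal -0.415 0.744 -0.525
outer loop
vertex -1.326 1.652 -2.674
vertex -0.428 1.958 -2.95
vertex -0.916 1.298 -3.5
endloop
endfacet
facet normal 0.716 0.613 -0.334
outer loop
vertex -0.428 1.958 -2.95
vertex 0.241 1.47 -2.41
vertex 0.052 1.186 -3.337
endloop
endfacet
facet normal 0.279 -0.949 -0.146
outer loop
vertex -0.549 0.402 -3.301
vertex 0.166 0.508 -2.626
vertex -0.732 0.202 -2.35
endloop
endfacet
facet normal -0.421 -0.868 -0.264
outer loop
vertex -0.549 0.402 -3.301
vertex -0.732 0.202 -2.35
vertex -1.401 0.69 -2.89
endloop
endfacet
facet normal -0.503 -0.379 -0.777
outer loop
vertex -0.549 0.402 -3.301
vertex -1.401 0.69 -2.89
vertex -0.916 1.298 -3.5
endloop
endfacet
facet normal 0.146 -0.157 -0.977
outer loop
vertex -0.549 0.402 -3.301
vertex -0.916 1.298 -3.5
vertex 0.052 1.186 -3.337
endloop
endfacet
facet normal 0.629 -0.509 -0.587
outer loop
vertex -0.549 0.402 -3.301
vertex 0.052 1.186 -3.337
vertex 0.166 0.508 -2.626
endloop
endfacet
facet normal 0.415 -0.744 0.525
outer loop
vertex -0.732 0.202 -2.35
vertex 0.166 0.508 -2.626
vertex -0.244 0.862 -1.8
endloop
endfacet
facet normal -0.716 -0.613 0.334
outer loop
vertex -1.401 0.69 -2.89
vertex -0.732 0.202 -2.35
vertex -1.212 0.974 -1.963
endloop
endfacet
facet normal -0.849 0.178 -0.498
outer loop
vertex -0.916 1.298 -3.5
vertex -1.401 0.69 -2.89
vertex -1.326 1.652 -2.674
endloop
endfacet
facet normal 0.200 0.536 -0.820
outer loop
vertex 0.052 1.186 -3.337
vertex -0.916 1.298 -3.5
vertex -0.428 1.958 -2.95
endloop
endfacet
facet normal 0.981 -0.034 -0.190
outer loop
vertex 0.166 0.508 -2.626
vertex 0.052 1.186 -3.337
vertex 0.241 1.47 -2.41
endloop
endfacet
facet normal -0.867 -0.168 -0.470
outer loop
vertex 2.444 -0.478 0.987
vertex 2.654 0.676 0.187
vertex 3.401 -1.599 -0.379
endloop
endfacet
facet normal -0.148 -0.813 0.563
outer loop
vertex 4.346 -1.416 0.133
vertex 2.444 -0.478 0.987
vertex 3.401 -1.599 -0.379
endloop
endfacet
facet normal -0.867 -0.168 -0.470
outer loop
vertex 3.401 -1.599 -0.379
vertex 2.654 0.676 0.187
vertex 3.611 -0.445 -1.179
endloop
endfacet
facet normal 0.476 -0.558 -0.680
outer loop
vertex 3.611 -0.445 -1.179
vertex 4.346 -1.416 0.133
vertex 3.401 -1.599 -0.379
endloop
endfacet
facet normal -0.476 0.558 0.680
outer loop
vertex 2.444 -0.478 0.987
vertex 3.599 0.859 0.699
vertex 2.654 0.676 0.187
endloop
endfacet
facet normal -0.148 -0.813 0.563
outer loop
vertex 3.389 -0.295 1.499
vertex 2.444 -0.478 0.987
vertex 4.346 -1.416 0.133
endloop
endfacet
facet normal -0.476 0.558 0.680
outer loop
vertex 3.389 -0.295 1.499
vertex 3.599 0.859 0.699
vertex 2.444 -0.478 0.987
endloop
endfacet
facet normal 0.148 0.813 -0.563
outer loop
vertex 2.654 0.676 0.187
vertex 3.599 0.859 0.699
vertex 3.611 -0.445 -1.179
endloop
endfacet
facet normal 0.476 -0.558 -0.680
outer loop
vertex 4.556 -0.262 -0.667
vertex 4.346 -1.416 0.133
vertex 3.611 -0.445 -1.179
endloop
endfacet
facet normal 0.148 0.813 -0.563
outer loop
vertex 3.611 -0.445 -1.179
vertex 3.599 0.859 0.699
vertex 4.556 -0.262 -0.667
endloop
endfacet
facet normal 0.867 0.168 0.470
outer loop
vertex 4.556 -0.262 -0.667
vertex 3.389 -0.295 1.499
vertex 4.346 -1.416 0.133
endloop
endfacet
facet normal 0.867 0.168 0.470
outer loop
vertex 3.599 0.859 0.699
vertex 3.389 -0.295 1.499
vertex 4.556 -0.262 -0.667
endloop
endfacet

endsolid


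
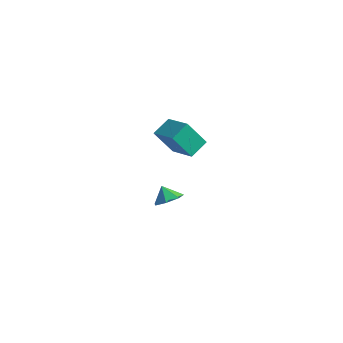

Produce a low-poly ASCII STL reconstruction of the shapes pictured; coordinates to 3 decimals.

solid 
facet normal 0.586 -0.044 -0.809
outer loop
vertex -1.171 2.212 -3.298
vertex -1.965 2.146 -3.869
vertex -1.492 2.951 -3.57
endloop
endfacet
facet normal 0.196 0.413 0.889
outer loop
vertex -1.171 2.212 -3.298
vertex -1.492 2.951 -3.57
vertex -2.615 2.194 -2.971
endloop
endfacet
facet normal 0.586 -0.044 -0.809
outer loop
vertex -1.492 2.951 -3.57
vertex -1.965 2.146 -3.869
vertex -2.169 3.084 -4.068
endloop
endfacet
facet normal -0.246 0.799 0.548
outer loop
vertex -1.492 2.951 -3.57
vertex -2.169 3.084 -4.068
vertex -2.615 2.194 -2.971
endloop
endfacet
facet normal 0.586 -0.044 -0.809
outer loop
vertex -2.169 3.084 -4.068
vertex -1.965 2.146 -3.869
vertex -2.692 2.51 -4.415
endloop
endfacet
facet normal -0.778 0.604 0.174
outer loop
vertex -2.169 3.084 -4.068
vertex -2.692 2.51 -4.415
vertex -2.615 2.194 -2.971
endloop
endfacet
facet normal 0.586 -0.044 -0.809
outer loop
vertex -2.692 2.51 -4.415
vertex -1.965 2.146 -3.869
vertex -2.668 1.663 -4.352
endloop
endfacet
facet normal -0.999 -0.025 0.048
outer loop
vertex -2.692 2.51 -4.415
vertex -2.668 1.663 -4.352
vertex -2.615 2.194 -2.971
endloop
endfacet
facet normal 0.586 -0.043 -0.809
outer loop
vertex -2.668 1.663 -4.352
vertex -1.965 2.146 -3.869
vertex -2.114 1.179 -3.925
endloop
endfacet
facet normal -0.742 -0.616 0.265
outer loop
vertex -2.668 1.663 -4.352
vertex -2.114 1.179 -3.925
vertex -2.615 2.194 -2.971
endloop
endfacet
facet normal 0.586 -0.043 -0.809
outer loop
vertex -2.114 1.179 -3.925
vertex -1.965 2.146 -3.869
vertex -1.448 1.423 -3.456
endloop
endfacet
facet normal -0.202 -0.722 0.662
outer loop
vertex -2.114 1.179 -3.925
vertex -1.448 1.423 -3.456
vertex -2.615 2.194 -2.971
endloop
endfacet
facet normal 0.586 -0.044 -0.809
outer loop
vertex -1.448 1.423 -3.456
vertex -1.965 2.146 -3.869
vertex -1.171 2.212 -3.298
endloop
endfacet
facet normal 0.216 -0.264 0.940
outer loop
vertex -1.448 1.423 -3.456
vertex -1.171 2.212 -3.298
vertex -2.615 2.194 -2.971
endloop
endfacet
facet normal -0.360 -0.430 0.828
outer loop
vertex 1.176 0.527 5.287
vertex -0.643 0.838 4.658
vertex 1.185 -0.673 4.668
endloop
endfacet
facet normal 0.933 -0.159 0.323
outer loop
vertex 1.883 0.162 3.062
vertex 1.176 0.527 5.287
vertex 1.185 -0.673 4.668
endloop
endfacet
facet normal -0.360 -0.431 0.827
outer loop
vertex 1.185 -0.673 4.668
vertex -0.643 0.838 4.658
vertex -0.634 -0.361 4.038
endloop
endfacet
facet normal 0.007 -0.888 -0.459
outer loop
vertex -0.634 -0.361 4.038
vertex 1.883 0.162 3.062
vertex 1.185 -0.673 4.668
endloop
endfacet
facet normal -0.007 0.888 0.459
outer loop
vertex 1.176 0.527 5.287
vertex 0.055 1.673 3.052
vertex -0.643 0.838 4.658
endloop
endfacet
facet normal 0.933 -0.160 0.323
outer loop
vertex 1.874 1.361 3.682
vertex 1.176 0.527 5.287
vertex 1.883 0.162 3.062
endloop
endfacet
facet normal -0.007 0.888 0.459
outer loop
vertex 1.874 1.361 3.682
vertex 0.055 1.673 3.052
vertex 1.176 0.527 5.287
endloop
endfacet
facet normal -0.933 0.160 -0.322
outer loop
vertex -0.643 0.838 4.658
vertex 0.055 1.673 3.052
vertex -0.634 -0.361 4.038
endloop
endfacet
facet normal 0.007 -0.889 -0.459
outer loop
vertex 0.064 0.473 2.433
vertex 1.883 0.162 3.062
vertex -0.634 -0.361 4.038
endloop
endfacet
facet normal -0.933 0.160 -0.323
outer loop
vertex -0.634 -0.361 4.038
vertex 0.055 1.673 3.052
vertex 0.064 0.473 2.433
endloop
endfacet
facet normal 0.360 0.431 -0.828
outer loop
vertex 0.064 0.473 2.433
vertex 1.874 1.361 3.682
vertex 1.883 0.162 3.062
endloop
endfacet
facet normal 0.360 0.430 -0.828
outer loop
vertex 0.055 1.673 3.052
vertex 1.874 1.361 3.682
vertex 0.064 0.473 2.433
endloop
endfacet

endsolid


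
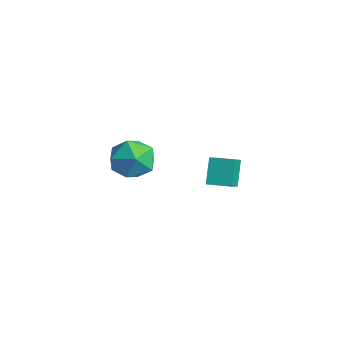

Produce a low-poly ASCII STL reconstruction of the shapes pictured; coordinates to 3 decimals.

solid 
facet normal -0.972 0.228 0.052
outer loop
vertex -3.486 -2.475 0.082
vertex -3.609 -3.205 0.984
vertex -3.337 -2.086 1.171
endloop
endfacet
facet normal -0.594 0.780 -0.197
outer loop
vertex -3.486 -2.475 0.082
vertex -3.337 -2.086 1.171
vertex -2.609 -1.745 0.325
endloop
endfacet
facet normal -0.253 0.565 -0.785
outer loop
vertex -3.486 -2.475 0.082
vertex -2.609 -1.745 0.325
vertex -2.432 -2.654 -0.386
endloop
endfacet
facet normal -0.420 -0.119 -0.900
outer loop
vertex -3.486 -2.475 0.082
vertex -2.432 -2.654 -0.386
vertex -3.05 -3.556 0.022
endloop
endfacet
facet normal -0.864 -0.327 -0.383
outer loop
vertex -3.486 -2.475 0.082
vertex -3.05 -3.556 0.022
vertex -3.609 -3.205 0.984
endloop
endfacet
facet normal -0.104 0.950 0.293
outer loop
vertex -2.609 -1.745 0.325
vertex -3.337 -2.086 1.171
vertex -2.19 -2.024 1.378
endloop
endfacet
facet normal -0.716 0.058 0.695
outer loop
vertex -3.337 -2.086 1.171
vertex -3.609 -3.205 0.984
vertex -2.808 -2.926 1.786
endloop
endfacet
facet normal -0.541 -0.841 -0.008
outer loop
vertex -3.609 -3.205 0.984
vertex -3.05 -3.556 0.022
vertex -2.631 -3.835 1.075
endloop
endfacet
facet normal 0.180 -0.505 -0.844
outer loop
vertex -3.05 -3.556 0.022
vertex -2.432 -2.654 -0.386
vertex -1.903 -3.494 0.229
endloop
endfacet
facet normal 0.450 0.603 -0.659
outer loop
vertex -2.432 -2.654 -0.386
vertex -2.609 -1.745 0.325
vertex -1.631 -2.375 0.416
endloop
endfacet
facet normal 0.420 0.119 0.900
outer loop
vertex -1.754 -3.105 1.318
vertex -2.19 -2.024 1.378
vertex -2.808 -2.926 1.786
endloop
endfacet
facet normal 0.253 -0.565 0.785
outer loop
vertex -1.754 -3.105 1.318
vertex -2.808 -2.926 1.786
vertex -2.631 -3.835 1.075
endloop
endfacet
facet normal 0.594 -0.780 0.197
outer loop
vertex -1.754 -3.105 1.318
vertex -2.631 -3.835 1.075
vertex -1.903 -3.494 0.229
endloop
endfacet
facet normal 0.972 -0.228 -0.052
outer loop
vertex -1.754 -3.105 1.318
vertex -1.903 -3.494 0.229
vertex -1.631 -2.375 0.416
endloop
endfacet
facet normal 0.864 0.327 0.383
outer loop
vertex -1.754 -3.105 1.318
vertex -1.631 -2.375 0.416
vertex -2.19 -2.024 1.378
endloop
endfacet
facet normal -0.180 0.505 0.844
outer loop
vertex -2.808 -2.926 1.786
vertex -2.19 -2.024 1.378
vertex -3.337 -2.086 1.171
endloop
endfacet
facet normal -0.450 -0.603 0.659
outer loop
vertex -2.631 -3.835 1.075
vertex -2.808 -2.926 1.786
vertex -3.609 -3.205 0.984
endloop
endfacet
facet normal 0.104 -0.950 -0.293
outer loop
vertex -1.903 -3.494 0.229
vertex -2.631 -3.835 1.075
vertex -3.05 -3.556 0.022
endloop
endfacet
facet normal 0.716 -0.058 -0.695
outer loop
vertex -1.631 -2.375 0.416
vertex -1.903 -3.494 0.229
vertex -2.432 -2.654 -0.386
endloop
endfacet
facet normal 0.541 0.841 0.008
outer loop
vertex -2.19 -2.024 1.378
vertex -1.631 -2.375 0.416
vertex -2.609 -1.745 0.325
endloop
endfacet
facet normal -0.425 0.378 0.823
outer loop
vertex 2.017 -1.854 3.233
vertex 2.763 -1.116 3.279
vertex 1.337 -1.125 2.547
endloop
endfacet
facet normal -0.710 -0.703 -0.043
outer loop
vertex 1.897 -1.624 1.461
vertex 2.017 -1.854 3.233
vertex 1.337 -1.125 2.547
endloop
endfacet
facet normal -0.425 0.378 0.823
outer loop
vertex 1.337 -1.125 2.547
vertex 2.763 -1.116 3.279
vertex 2.083 -0.387 2.593
endloop
endfacet
facet normal -0.562 0.603 -0.567
outer loop
vertex 2.083 -0.387 2.593
vertex 1.897 -1.624 1.461
vertex 1.337 -1.125 2.547
endloop
endfacet
facet normal 0.562 -0.603 0.567
outer loop
vertex 2.017 -1.854 3.233
vertex 3.323 -1.615 2.193
vertex 2.763 -1.116 3.279
endloop
endfacet
facet normal -0.710 -0.703 -0.043
outer loop
vertex 2.577 -2.353 2.147
vertex 2.017 -1.854 3.233
vertex 1.897 -1.624 1.461
endloop
endfacet
facet normal 0.562 -0.603 0.567
outer loop
vertex 2.577 -2.353 2.147
vertex 3.323 -1.615 2.193
vertex 2.017 -1.854 3.233
endloop
endfacet
facet normal 0.710 0.703 0.043
outer loop
vertex 2.763 -1.116 3.279
vertex 3.323 -1.615 2.193
vertex 2.083 -0.387 2.593
endloop
endfacet
facet normal -0.562 0.603 -0.567
outer loop
vertex 2.643 -0.886 1.507
vertex 1.897 -1.624 1.461
vertex 2.083 -0.387 2.593
endloop
endfacet
facet normal 0.710 0.703 0.043
outer loop
vertex 2.083 -0.387 2.593
vertex 3.323 -1.615 2.193
vertex 2.643 -0.886 1.507
endloop
endfacet
facet normal 0.425 -0.378 -0.823
outer loop
vertex 2.643 -0.886 1.507
vertex 2.577 -2.353 2.147
vertex 1.897 -1.624 1.461
endloop
endfacet
facet normal 0.425 -0.378 -0.823
outer loop
vertex 3.323 -1.615 2.193
vertex 2.577 -2.353 2.147
vertex 2.643 -0.886 1.507
endloop
endfacet

endsolid


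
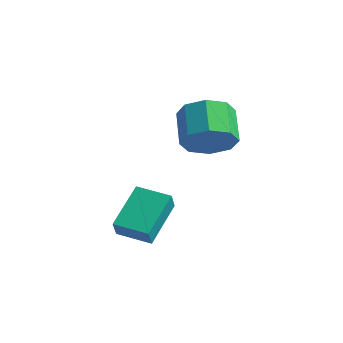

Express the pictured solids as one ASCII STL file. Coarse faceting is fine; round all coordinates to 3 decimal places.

solid 
facet normal -0.289 0.467 -0.835
outer loop
vertex -4.378 -1.936 -2.493
vertex -3.223 -1.517 -2.658
vertex -3.983 -3.406 -3.452
endloop
endfacet
facet normal -0.932 -0.338 0.134
outer loop
vertex -3.737 -3.803 -2.742
vertex -4.378 -1.936 -2.493
vertex -3.983 -3.406 -3.452
endloop
endfacet
facet normal -0.289 0.468 -0.835
outer loop
vertex -3.983 -3.406 -3.452
vertex -3.223 -1.517 -2.658
vertex -2.827 -2.987 -3.618
endloop
endfacet
facet normal 0.220 -0.817 -0.533
outer loop
vertex -2.827 -2.987 -3.618
vertex -3.737 -3.803 -2.742
vertex -3.983 -3.406 -3.452
endloop
endfacet
facet normal -0.220 0.817 0.533
outer loop
vertex -4.378 -1.936 -2.493
vertex -2.977 -1.914 -1.948
vertex -3.223 -1.517 -2.658
endloop
endfacet
facet normal -0.932 -0.338 0.133
outer loop
vertex -4.133 -2.333 -1.782
vertex -4.378 -1.936 -2.493
vertex -3.737 -3.803 -2.742
endloop
endfacet
facet normal -0.220 0.818 0.532
outer loop
vertex -4.133 -2.333 -1.782
vertex -2.977 -1.914 -1.948
vertex -4.378 -1.936 -2.493
endloop
endfacet
facet normal 0.932 0.338 -0.134
outer loop
vertex -3.223 -1.517 -2.658
vertex -2.977 -1.914 -1.948
vertex -2.827 -2.987 -3.618
endloop
endfacet
facet normal 0.220 -0.817 -0.532
outer loop
vertex -2.582 -3.384 -2.907
vertex -3.737 -3.803 -2.742
vertex -2.827 -2.987 -3.618
endloop
endfacet
facet normal 0.932 0.337 -0.133
outer loop
vertex -2.827 -2.987 -3.618
vertex -2.977 -1.914 -1.948
vertex -2.582 -3.384 -2.907
endloop
endfacet
facet normal 0.289 -0.468 0.835
outer loop
vertex -2.582 -3.384 -2.907
vertex -4.133 -2.333 -1.782
vertex -3.737 -3.803 -2.742
endloop
endfacet
facet normal 0.289 -0.467 0.835
outer loop
vertex -2.977 -1.914 -1.948
vertex -4.133 -2.333 -1.782
vertex -2.582 -3.384 -2.907
endloop
endfacet
facet normal 0.618 -0.565 -0.547
outer loop
vertex -2.402 0.67 -0.221
vertex -3.082 -0.019 -0.277
vertex -2.846 0.755 -0.81
endloop
endfacet
facet normal 0.511 0.817 -0.267
outer loop
vertex -2.402 0.67 -0.221
vertex -2.846 0.755 -0.81
vertex -3.298 1.489 0.572
endloop
endfacet
facet normal 0.511 0.817 -0.267
outer loop
vertex -3.298 1.489 0.572
vertex -2.846 0.755 -0.81
vertex -3.742 1.574 -0.017
endloop
endfacet
facet normal -0.618 0.565 0.547
outer loop
vertex -3.298 1.489 0.572
vertex -3.742 1.574 -0.017
vertex -3.978 0.799 0.517
endloop
endfacet
facet normal 0.618 -0.565 -0.547
outer loop
vertex -2.846 0.755 -0.81
vertex -3.082 -0.019 -0.277
vertex -3.428 0.386 -1.087
endloop
endfacet
facet normal -0.061 0.659 -0.750
outer loop
vertex -2.846 0.755 -0.81
vertex -3.428 0.386 -1.087
vertex -3.742 1.574 -0.017
endloop
endfacet
facet normal -0.061 0.659 -0.750
outer loop
vertex -3.742 1.574 -0.017
vertex -3.428 0.386 -1.087
vertex -4.324 1.205 -0.294
endloop
endfacet
facet normal -0.618 0.565 0.547
outer loop
vertex -3.742 1.574 -0.017
vertex -4.324 1.205 -0.294
vertex -3.978 0.799 0.517
endloop
endfacet
facet normal 0.617 -0.566 -0.547
outer loop
vertex -3.428 0.386 -1.087
vertex -3.082 -0.019 -0.277
vertex -3.807 -0.22 -0.888
endloop
endfacet
facet normal -0.598 0.114 -0.793
outer loop
vertex -3.428 0.386 -1.087
vertex -3.807 -0.22 -0.888
vertex -4.324 1.205 -0.294
endloop
endfacet
facet normal -0.598 0.114 -0.793
outer loop
vertex -4.324 1.205 -0.294
vertex -3.807 -0.22 -0.888
vertex -4.703 0.599 -0.095
endloop
endfacet
facet normal -0.617 0.566 0.547
outer loop
vertex -4.324 1.205 -0.294
vertex -4.703 0.599 -0.095
vertex -3.978 0.799 0.517
endloop
endfacet
facet normal 0.618 -0.565 -0.547
outer loop
vertex -3.807 -0.22 -0.888
vertex -3.082 -0.019 -0.277
vertex -3.762 -0.709 -0.332
endloop
endfacet
facet normal -0.784 -0.496 -0.373
outer loop
vertex -3.807 -0.22 -0.888
vertex -3.762 -0.709 -0.332
vertex -4.703 0.599 -0.095
endloop
endfacet
facet normal -0.784 -0.496 -0.373
outer loop
vertex -4.703 0.599 -0.095
vertex -3.762 -0.709 -0.332
vertex -4.658 0.11 0.461
endloop
endfacet
facet normal -0.618 0.565 0.547
outer loop
vertex -4.703 0.599 -0.095
vertex -4.658 0.11 0.461
vertex -3.978 0.799 0.517
endloop
endfacet
facet normal 0.618 -0.565 -0.547
outer loop
vertex -3.762 -0.709 -0.332
vertex -3.082 -0.019 -0.277
vertex -3.318 -0.794 0.257
endloop
endfacet
facet normal -0.511 -0.817 0.267
outer loop
vertex -3.762 -0.709 -0.332
vertex -3.318 -0.794 0.257
vertex -4.658 0.11 0.461
endloop
endfacet
facet normal -0.511 -0.817 0.267
outer loop
vertex -4.658 0.11 0.461
vertex -3.318 -0.794 0.257
vertex -4.214 0.025 1.05
endloop
endfacet
facet normal -0.618 0.565 0.547
outer loop
vertex -4.658 0.11 0.461
vertex -4.214 0.025 1.05
vertex -3.978 0.799 0.517
endloop
endfacet
facet normal 0.618 -0.565 -0.547
outer loop
vertex -3.318 -0.794 0.257
vertex -3.082 -0.019 -0.277
vertex -2.736 -0.425 0.534
endloop
endfacet
facet normal 0.061 -0.659 0.750
outer loop
vertex -3.318 -0.794 0.257
vertex -2.736 -0.425 0.534
vertex -4.214 0.025 1.05
endloop
endfacet
facet normal 0.061 -0.659 0.750
outer loop
vertex -4.214 0.025 1.05
vertex -2.736 -0.425 0.534
vertex -3.632 0.394 1.327
endloop
endfacet
facet normal -0.618 0.565 0.547
outer loop
vertex -4.214 0.025 1.05
vertex -3.632 0.394 1.327
vertex -3.978 0.799 0.517
endloop
endfacet
facet normal 0.617 -0.566 -0.547
outer loop
vertex -2.736 -0.425 0.534
vertex -3.082 -0.019 -0.277
vertex -2.357 0.181 0.335
endloop
endfacet
facet normal 0.598 -0.114 0.793
outer loop
vertex -2.736 -0.425 0.534
vertex -2.357 0.181 0.335
vertex -3.632 0.394 1.327
endloop
endfacet
facet normal 0.598 -0.114 0.793
outer loop
vertex -3.632 0.394 1.327
vertex -2.357 0.181 0.335
vertex -3.253 1.0 1.128
endloop
endfacet
facet normal -0.617 0.566 0.547
outer loop
vertex -3.632 0.394 1.327
vertex -3.253 1.0 1.128
vertex -3.978 0.799 0.517
endloop
endfacet
facet normal 0.618 -0.565 -0.547
outer loop
vertex -2.357 0.181 0.335
vertex -3.082 -0.019 -0.277
vertex -2.402 0.67 -0.221
endloop
endfacet
facet normal 0.784 0.496 0.373
outer loop
vertex -2.357 0.181 0.335
vertex -2.402 0.67 -0.221
vertex -3.253 1.0 1.128
endloop
endfacet
facet normal 0.784 0.496 0.373
outer loop
vertex -3.253 1.0 1.128
vertex -2.402 0.67 -0.221
vertex -3.298 1.489 0.572
endloop
endfacet
facet normal -0.618 0.565 0.547
outer loop
vertex -3.253 1.0 1.128
vertex -3.298 1.489 0.572
vertex -3.978 0.799 0.517
endloop
endfacet

endsolid
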